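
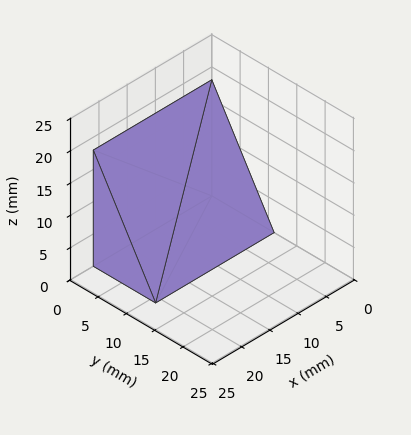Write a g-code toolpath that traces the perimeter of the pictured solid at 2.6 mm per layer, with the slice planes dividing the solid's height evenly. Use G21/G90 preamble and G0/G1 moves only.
Reading the render: the shape is a wedge (ramp): 21 × 11 mm base, rising to 18 mm along the y=0 edge and sloping linearly to z=0 at y=11 (dimensions read to the nearest mm from the axis ticks). For the g-code, the solid's height is divided into equal slices at the stated Δz and each level perimeter traced with G1 moves after a G0 lift.

; perimeter-only toolpath
G21 ; units = mm
G90 ; absolute positioning
G28 ; home
; layer 1
G0 Z2.6
G0 X0.0 Y0.0
G1 X21.0 Y0.0
G1 X21.0 Y9.4
G1 X0.0 Y9.4
G1 X0.0 Y0.0
; layer 2
G0 Z5.1
G0 X0.0 Y0.0
G1 X21.0 Y0.0
G1 X21.0 Y7.9
G1 X0.0 Y7.9
G1 X0.0 Y0.0
; layer 3
G0 Z7.7
G0 X0.0 Y0.0
G1 X21.0 Y0.0
G1 X21.0 Y6.3
G1 X0.0 Y6.3
G1 X0.0 Y0.0
; layer 4
G0 Z10.3
G0 X0.0 Y0.0
G1 X21.0 Y0.0
G1 X21.0 Y4.7
G1 X0.0 Y4.7
G1 X0.0 Y0.0
; layer 5
G0 Z12.9
G0 X0.0 Y0.0
G1 X21.0 Y0.0
G1 X21.0 Y3.1
G1 X0.0 Y3.1
G1 X0.0 Y0.0
; layer 6
G0 Z15.4
G0 X0.0 Y0.0
G1 X21.0 Y0.0
G1 X21.0 Y1.6
G1 X0.0 Y1.6
G1 X0.0 Y0.0
M2 ; end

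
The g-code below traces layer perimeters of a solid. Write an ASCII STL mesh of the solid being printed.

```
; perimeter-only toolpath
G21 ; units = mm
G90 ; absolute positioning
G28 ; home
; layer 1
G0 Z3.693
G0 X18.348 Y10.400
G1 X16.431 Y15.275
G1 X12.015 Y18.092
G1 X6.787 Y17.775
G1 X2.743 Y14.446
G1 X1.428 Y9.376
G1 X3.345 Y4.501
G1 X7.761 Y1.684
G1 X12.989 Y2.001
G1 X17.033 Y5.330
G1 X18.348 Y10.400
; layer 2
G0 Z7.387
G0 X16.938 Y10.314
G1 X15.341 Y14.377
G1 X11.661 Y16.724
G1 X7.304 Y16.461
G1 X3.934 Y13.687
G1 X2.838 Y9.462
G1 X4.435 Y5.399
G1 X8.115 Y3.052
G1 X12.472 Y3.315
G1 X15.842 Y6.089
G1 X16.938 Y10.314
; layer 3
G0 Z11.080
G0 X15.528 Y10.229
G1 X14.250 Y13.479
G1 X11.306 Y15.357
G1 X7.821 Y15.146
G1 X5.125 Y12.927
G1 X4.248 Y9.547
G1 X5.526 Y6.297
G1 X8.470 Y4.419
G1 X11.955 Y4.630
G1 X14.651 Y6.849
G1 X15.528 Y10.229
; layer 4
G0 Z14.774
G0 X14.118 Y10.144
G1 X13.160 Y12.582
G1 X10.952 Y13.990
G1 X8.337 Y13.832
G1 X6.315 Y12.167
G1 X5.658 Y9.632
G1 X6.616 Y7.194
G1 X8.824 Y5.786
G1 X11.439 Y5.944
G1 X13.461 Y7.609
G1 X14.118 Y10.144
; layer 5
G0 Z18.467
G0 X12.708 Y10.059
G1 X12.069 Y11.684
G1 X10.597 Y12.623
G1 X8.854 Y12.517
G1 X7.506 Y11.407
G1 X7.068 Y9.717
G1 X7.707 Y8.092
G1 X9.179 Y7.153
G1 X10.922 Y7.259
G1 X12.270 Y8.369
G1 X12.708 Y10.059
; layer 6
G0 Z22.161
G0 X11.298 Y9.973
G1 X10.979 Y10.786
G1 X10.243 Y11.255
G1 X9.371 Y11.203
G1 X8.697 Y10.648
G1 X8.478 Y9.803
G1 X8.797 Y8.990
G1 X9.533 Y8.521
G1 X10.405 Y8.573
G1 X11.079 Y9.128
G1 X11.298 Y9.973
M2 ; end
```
solid part
  facet normal 0.0000 0.0000 -1.0000
    outer loop
      vertex 12.370 19.459 0.000
      vertex 17.522 16.173 0.000
      vertex 19.758 10.485 0.000
    endloop
  endfacet
  facet normal 0.0000 0.0000 -1.0000
    outer loop
      vertex 6.270 19.090 0.000
      vertex 12.370 19.459 0.000
      vertex 19.758 10.485 0.000
    endloop
  endfacet
  facet normal 0.0000 0.0000 -1.0000
    outer loop
      vertex 1.552 15.206 0.000
      vertex 6.270 19.090 0.000
      vertex 19.758 10.485 0.000
    endloop
  endfacet
  facet normal 0.0000 0.0000 -1.0000
    outer loop
      vertex 0.018 9.291 0.000
      vertex 1.552 15.206 0.000
      vertex 19.758 10.485 0.000
    endloop
  endfacet
  facet normal 0.0000 0.0000 -1.0000
    outer loop
      vertex 2.254 3.603 0.000
      vertex 0.018 9.291 0.000
      vertex 19.758 10.485 0.000
    endloop
  endfacet
  facet normal 0.0000 0.0000 -1.0000
    outer loop
      vertex 7.406 0.317 0.000
      vertex 2.254 3.603 0.000
      vertex 19.758 10.485 0.000
    endloop
  endfacet
  facet normal 0.0000 0.0000 -1.0000
    outer loop
      vertex 13.506 0.686 0.000
      vertex 7.406 0.317 0.000
      vertex 19.758 10.485 0.000
    endloop
  endfacet
  facet normal 0.0000 0.0000 -1.0000
    outer loop
      vertex 18.224 4.570 0.000
      vertex 13.506 0.686 0.000
      vertex 19.758 10.485 0.000
    endloop
  endfacet
  facet normal 0.8746 0.3438 0.3418
    outer loop
      vertex 19.758 10.485 0.000
      vertex 17.522 16.173 0.000
      vertex 9.888 9.888 25.854
    endloop
  endfacet
  facet normal 0.5054 0.7923 0.3418
    outer loop
      vertex 17.522 16.173 0.000
      vertex 12.370 19.459 0.000
      vertex 9.888 9.888 25.854
    endloop
  endfacet
  facet normal -0.0567 0.9381 0.3418
    outer loop
      vertex 12.370 19.459 0.000
      vertex 6.270 19.090 0.000
      vertex 9.888 9.888 25.854
    endloop
  endfacet
  facet normal -0.5973 0.7255 0.3418
    outer loop
      vertex 6.270 19.090 0.000
      vertex 1.552 15.206 0.000
      vertex 9.888 9.888 25.854
    endloop
  endfacet
  facet normal -0.9097 0.2359 0.3418
    outer loop
      vertex 1.552 15.206 0.000
      vertex 0.018 9.291 0.000
      vertex 9.888 9.888 25.854
    endloop
  endfacet
  facet normal -0.8746 -0.3438 0.3418
    outer loop
      vertex 0.018 9.291 0.000
      vertex 2.254 3.603 0.000
      vertex 9.888 9.888 25.854
    endloop
  endfacet
  facet normal -0.5054 -0.7923 0.3418
    outer loop
      vertex 2.254 3.603 0.000
      vertex 7.406 0.317 0.000
      vertex 9.888 9.888 25.854
    endloop
  endfacet
  facet normal 0.0567 -0.9381 0.3418
    outer loop
      vertex 7.406 0.317 0.000
      vertex 13.506 0.686 0.000
      vertex 9.888 9.888 25.854
    endloop
  endfacet
  facet normal 0.5973 -0.7255 0.3418
    outer loop
      vertex 13.506 0.686 0.000
      vertex 18.224 4.570 0.000
      vertex 9.888 9.888 25.854
    endloop
  endfacet
  facet normal 0.9097 -0.2359 0.3418
    outer loop
      vertex 18.224 4.570 0.000
      vertex 19.758 10.485 0.000
      vertex 9.888 9.888 25.854
    endloop
  endfacet
endsolid part

The G0 Z moves step by Δz≈3.693 mm. The G1 loops shrink linearly with z, so the solid tapers from its base footprint up to z≈25.9. Closing with a flat bottom cap and the tapered top and triangulating gives 18 facets — a regular 10-sided pyramid, base circumscribed radius ≈ 9.89 mm, apex at z ≈ 25.9 mm.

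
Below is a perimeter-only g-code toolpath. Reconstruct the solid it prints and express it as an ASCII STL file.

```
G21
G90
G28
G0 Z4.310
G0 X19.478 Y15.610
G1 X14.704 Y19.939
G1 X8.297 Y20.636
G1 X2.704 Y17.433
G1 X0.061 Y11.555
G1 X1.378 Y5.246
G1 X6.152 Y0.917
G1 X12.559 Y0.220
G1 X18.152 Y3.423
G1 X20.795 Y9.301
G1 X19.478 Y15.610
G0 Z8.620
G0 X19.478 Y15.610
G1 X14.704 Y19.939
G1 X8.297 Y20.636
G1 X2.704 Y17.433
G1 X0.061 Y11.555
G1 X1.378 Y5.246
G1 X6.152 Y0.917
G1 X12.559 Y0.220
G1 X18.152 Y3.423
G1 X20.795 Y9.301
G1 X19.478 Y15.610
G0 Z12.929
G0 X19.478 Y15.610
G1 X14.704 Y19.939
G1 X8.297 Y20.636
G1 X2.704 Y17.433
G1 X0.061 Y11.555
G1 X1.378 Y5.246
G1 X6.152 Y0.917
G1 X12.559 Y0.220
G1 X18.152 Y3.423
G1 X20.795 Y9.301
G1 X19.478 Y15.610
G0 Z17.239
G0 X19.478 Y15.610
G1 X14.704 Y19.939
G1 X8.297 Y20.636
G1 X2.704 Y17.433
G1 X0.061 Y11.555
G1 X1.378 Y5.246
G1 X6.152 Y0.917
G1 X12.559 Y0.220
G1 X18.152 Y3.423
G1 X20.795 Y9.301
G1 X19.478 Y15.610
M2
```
solid part
  facet normal 0.0000 0.0000 -1.0000
    outer loop
      vertex 8.297 20.636 0.000
      vertex 14.704 19.939 0.000
      vertex 19.478 15.610 0.000
    endloop
  endfacet
  facet normal 0.0000 0.0000 -1.0000
    outer loop
      vertex 2.704 17.433 0.000
      vertex 8.297 20.636 0.000
      vertex 19.478 15.610 0.000
    endloop
  endfacet
  facet normal 0.0000 0.0000 -1.0000
    outer loop
      vertex 0.061 11.555 0.000
      vertex 2.704 17.433 0.000
      vertex 19.478 15.610 0.000
    endloop
  endfacet
  facet normal 0.0000 0.0000 -1.0000
    outer loop
      vertex 1.378 5.246 0.000
      vertex 0.061 11.555 0.000
      vertex 19.478 15.610 0.000
    endloop
  endfacet
  facet normal 0.0000 0.0000 -1.0000
    outer loop
      vertex 6.152 0.917 0.000
      vertex 1.378 5.246 0.000
      vertex 19.478 15.610 0.000
    endloop
  endfacet
  facet normal 0.0000 0.0000 -1.0000
    outer loop
      vertex 12.559 0.220 0.000
      vertex 6.152 0.917 0.000
      vertex 19.478 15.610 0.000
    endloop
  endfacet
  facet normal 0.0000 0.0000 -1.0000
    outer loop
      vertex 18.152 3.423 0.000
      vertex 12.559 0.220 0.000
      vertex 19.478 15.610 0.000
    endloop
  endfacet
  facet normal 0.0000 0.0000 -1.0000
    outer loop
      vertex 20.795 9.301 0.000
      vertex 18.152 3.423 0.000
      vertex 19.478 15.610 0.000
    endloop
  endfacet
  facet normal 0.0000 0.0000 1.0000
    outer loop
      vertex 19.478 15.610 17.239
      vertex 14.704 19.939 17.239
      vertex 8.297 20.636 17.239
    endloop
  endfacet
  facet normal 0.0000 0.0000 1.0000
    outer loop
      vertex 19.478 15.610 17.239
      vertex 8.297 20.636 17.239
      vertex 2.704 17.433 17.239
    endloop
  endfacet
  facet normal 0.0000 0.0000 1.0000
    outer loop
      vertex 19.478 15.610 17.239
      vertex 2.704 17.433 17.239
      vertex 0.061 11.555 17.239
    endloop
  endfacet
  facet normal 0.0000 0.0000 1.0000
    outer loop
      vertex 19.478 15.610 17.239
      vertex 0.061 11.555 17.239
      vertex 1.378 5.246 17.239
    endloop
  endfacet
  facet normal 0.0000 0.0000 1.0000
    outer loop
      vertex 19.478 15.610 17.239
      vertex 1.378 5.246 17.239
      vertex 6.152 0.917 17.239
    endloop
  endfacet
  facet normal 0.0000 0.0000 1.0000
    outer loop
      vertex 19.478 15.610 17.239
      vertex 6.152 0.917 17.239
      vertex 12.559 0.220 17.239
    endloop
  endfacet
  facet normal 0.0000 0.0000 1.0000
    outer loop
      vertex 19.478 15.610 17.239
      vertex 12.559 0.220 17.239
      vertex 18.152 3.423 17.239
    endloop
  endfacet
  facet normal 0.0000 0.0000 1.0000
    outer loop
      vertex 19.478 15.610 17.239
      vertex 18.152 3.423 17.239
      vertex 20.795 9.301 17.239
    endloop
  endfacet
  facet normal 0.6717 0.7408 0.0000
    outer loop
      vertex 19.478 15.610 0.000
      vertex 14.704 19.939 0.000
      vertex 14.704 19.939 17.239
    endloop
  endfacet
  facet normal 0.6717 0.7408 0.0000
    outer loop
      vertex 19.478 15.610 0.000
      vertex 14.704 19.939 17.239
      vertex 19.478 15.610 17.239
    endloop
  endfacet
  facet normal 0.1081 0.9941 0.0000
    outer loop
      vertex 14.704 19.939 0.000
      vertex 8.297 20.636 0.000
      vertex 8.297 20.636 17.239
    endloop
  endfacet
  facet normal 0.1081 0.9941 0.0000
    outer loop
      vertex 14.704 19.939 0.000
      vertex 8.297 20.636 17.239
      vertex 14.704 19.939 17.239
    endloop
  endfacet
  facet normal -0.4970 0.8678 0.0000
    outer loop
      vertex 8.297 20.636 0.000
      vertex 2.704 17.433 0.000
      vertex 2.704 17.433 17.239
    endloop
  endfacet
  facet normal -0.4970 0.8678 0.0000
    outer loop
      vertex 8.297 20.636 0.000
      vertex 2.704 17.433 17.239
      vertex 8.297 20.636 17.239
    endloop
  endfacet
  facet normal -0.9120 0.4101 0.0000
    outer loop
      vertex 2.704 17.433 0.000
      vertex 0.061 11.555 0.000
      vertex 0.061 11.555 17.239
    endloop
  endfacet
  facet normal -0.9120 0.4101 0.0000
    outer loop
      vertex 2.704 17.433 0.000
      vertex 0.061 11.555 17.239
      vertex 2.704 17.433 17.239
    endloop
  endfacet
  facet normal -0.9789 -0.2043 0.0000
    outer loop
      vertex 0.061 11.555 0.000
      vertex 1.378 5.246 0.000
      vertex 1.378 5.246 17.239
    endloop
  endfacet
  facet normal -0.9789 -0.2043 0.0000
    outer loop
      vertex 0.061 11.555 0.000
      vertex 1.378 5.246 17.239
      vertex 0.061 11.555 17.239
    endloop
  endfacet
  facet normal -0.6717 -0.7408 0.0000
    outer loop
      vertex 1.378 5.246 0.000
      vertex 6.152 0.917 0.000
      vertex 6.152 0.917 17.239
    endloop
  endfacet
  facet normal -0.6717 -0.7408 0.0000
    outer loop
      vertex 1.378 5.246 0.000
      vertex 6.152 0.917 17.239
      vertex 1.378 5.246 17.239
    endloop
  endfacet
  facet normal -0.1081 -0.9941 0.0000
    outer loop
      vertex 6.152 0.917 0.000
      vertex 12.559 0.220 0.000
      vertex 12.559 0.220 17.239
    endloop
  endfacet
  facet normal -0.1081 -0.9941 0.0000
    outer loop
      vertex 6.152 0.917 0.000
      vertex 12.559 0.220 17.239
      vertex 6.152 0.917 17.239
    endloop
  endfacet
  facet normal 0.4970 -0.8678 0.0000
    outer loop
      vertex 12.559 0.220 0.000
      vertex 18.152 3.423 0.000
      vertex 18.152 3.423 17.239
    endloop
  endfacet
  facet normal 0.4970 -0.8678 0.0000
    outer loop
      vertex 12.559 0.220 0.000
      vertex 18.152 3.423 17.239
      vertex 12.559 0.220 17.239
    endloop
  endfacet
  facet normal 0.9120 -0.4101 0.0000
    outer loop
      vertex 18.152 3.423 0.000
      vertex 20.795 9.301 0.000
      vertex 20.795 9.301 17.239
    endloop
  endfacet
  facet normal 0.9120 -0.4101 0.0000
    outer loop
      vertex 18.152 3.423 0.000
      vertex 20.795 9.301 17.239
      vertex 18.152 3.423 17.239
    endloop
  endfacet
  facet normal 0.9789 0.2043 0.0000
    outer loop
      vertex 20.795 9.301 0.000
      vertex 19.478 15.610 0.000
      vertex 19.478 15.610 17.239
    endloop
  endfacet
  facet normal 0.9789 0.2043 0.0000
    outer loop
      vertex 20.795 9.301 0.000
      vertex 19.478 15.610 17.239
      vertex 20.795 9.301 17.239
    endloop
  endfacet
endsolid part

The G0 Z moves step by Δz≈4.310 mm. Every layer's G1 loop is the same polygon, so the solid is a straight extrusion of it from z=0 to z≈17.2. Closing with flat bottom and top caps and triangulating gives 36 facets — a regular 10-sided prism (a cylinder approximated with 10 flat sides), circumscribed radius ≈ 10.4 mm, height ≈ 17.2 mm.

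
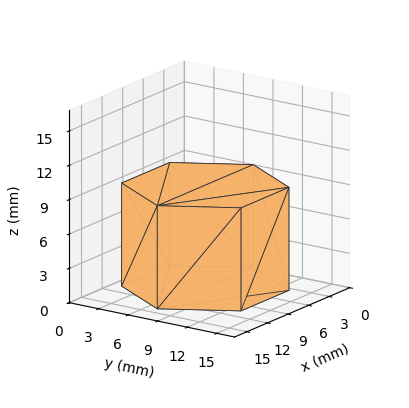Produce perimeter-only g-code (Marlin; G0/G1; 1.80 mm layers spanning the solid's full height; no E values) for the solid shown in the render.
Reading the render: the shape is a regular 6-sided prism (a cylinder approximated with 6 flat sides), circumscribed radius ≈ 7 mm, height ≈ 9 mm (dimensions read to the nearest mm from the axis ticks). For the g-code, the solid's height is divided into equal slices at the stated Δz and each level perimeter traced with G1 moves after a G0 lift.

; perimeter-only toolpath
G21 ; units = mm
G90 ; absolute positioning
G28 ; home
; layer 1
G0 Z1.80
G0 X14.00 Y7.00
G1 X10.50 Y13.06
G1 X3.50 Y13.06
G1 X0.00 Y7.00
G1 X3.50 Y0.94
G1 X10.50 Y0.94
G1 X14.00 Y7.00
; layer 2
G0 Z3.60
G0 X14.00 Y7.00
G1 X10.50 Y13.06
G1 X3.50 Y13.06
G1 X0.00 Y7.00
G1 X3.50 Y0.94
G1 X10.50 Y0.94
G1 X14.00 Y7.00
; layer 3
G0 Z5.40
G0 X14.00 Y7.00
G1 X10.50 Y13.06
G1 X3.50 Y13.06
G1 X0.00 Y7.00
G1 X3.50 Y0.94
G1 X10.50 Y0.94
G1 X14.00 Y7.00
; layer 4
G0 Z7.20
G0 X14.00 Y7.00
G1 X10.50 Y13.06
G1 X3.50 Y13.06
G1 X0.00 Y7.00
G1 X3.50 Y0.94
G1 X10.50 Y0.94
G1 X14.00 Y7.00
; layer 5
G0 Z9.00
G0 X14.00 Y7.00
G1 X10.50 Y13.06
G1 X3.50 Y13.06
G1 X0.00 Y7.00
G1 X3.50 Y0.94
G1 X10.50 Y0.94
G1 X14.00 Y7.00
M2 ; end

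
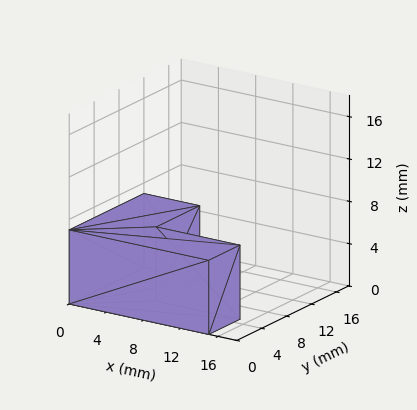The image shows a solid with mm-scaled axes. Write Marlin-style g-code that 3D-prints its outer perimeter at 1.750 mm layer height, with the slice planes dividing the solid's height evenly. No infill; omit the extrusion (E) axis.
Reading the render: the shape is an L-shaped prism: outer 15 × 12 mm, arm thicknesses ≈ 5 mm (horizontal) and 6 mm (vertical), extruded 7 mm in z (dimensions read to the nearest mm from the axis ticks). For the g-code, the solid's height is divided into equal slices at the stated Δz and each level perimeter traced with G1 moves after a G0 lift.

; perimeter-only toolpath
G21 ; units = mm
G90 ; absolute positioning
G28 ; home
; layer 1
G0 Z1.750
G0 X0.000 Y0.000
G1 X15.000 Y0.000
G1 X15.000 Y5.000
G1 X6.000 Y5.000
G1 X6.000 Y12.000
G1 X0.000 Y12.000
G1 X0.000 Y0.000
; layer 2
G0 Z3.500
G0 X0.000 Y0.000
G1 X15.000 Y0.000
G1 X15.000 Y5.000
G1 X6.000 Y5.000
G1 X6.000 Y12.000
G1 X0.000 Y12.000
G1 X0.000 Y0.000
; layer 3
G0 Z5.250
G0 X0.000 Y0.000
G1 X15.000 Y0.000
G1 X15.000 Y5.000
G1 X6.000 Y5.000
G1 X6.000 Y12.000
G1 X0.000 Y12.000
G1 X0.000 Y0.000
; layer 4
G0 Z7.000
G0 X0.000 Y0.000
G1 X15.000 Y0.000
G1 X15.000 Y5.000
G1 X6.000 Y5.000
G1 X6.000 Y12.000
G1 X0.000 Y12.000
G1 X0.000 Y0.000
M2 ; end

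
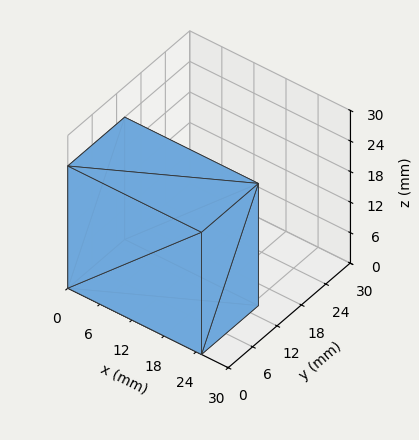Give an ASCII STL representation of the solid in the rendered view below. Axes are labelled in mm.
Reading the render: the shape is a rectangular box, roughly 25 × 14 mm footprint and 24 mm tall (dimensions read to the nearest mm from the axis ticks). For the STL, each face is triangulated and given an outward normal.

solid part
  facet normal 0.0000 0.0000 -1.0000
    outer loop
      vertex 25.000 14.000 0.000
      vertex 25.000 0.000 0.000
      vertex 0.000 0.000 0.000
    endloop
  endfacet
  facet normal 0.0000 0.0000 -1.0000
    outer loop
      vertex 0.000 14.000 0.000
      vertex 25.000 14.000 0.000
      vertex 0.000 0.000 0.000
    endloop
  endfacet
  facet normal 0.0000 0.0000 1.0000
    outer loop
      vertex 0.000 0.000 24.000
      vertex 25.000 0.000 24.000
      vertex 25.000 14.000 24.000
    endloop
  endfacet
  facet normal 0.0000 0.0000 1.0000
    outer loop
      vertex 0.000 0.000 24.000
      vertex 25.000 14.000 24.000
      vertex 0.000 14.000 24.000
    endloop
  endfacet
  facet normal 0.0000 -1.0000 0.0000
    outer loop
      vertex 0.000 0.000 0.000
      vertex 25.000 0.000 0.000
      vertex 25.000 0.000 24.000
    endloop
  endfacet
  facet normal 0.0000 -1.0000 0.0000
    outer loop
      vertex 0.000 0.000 0.000
      vertex 25.000 0.000 24.000
      vertex 0.000 0.000 24.000
    endloop
  endfacet
  facet normal 0.0000 1.0000 0.0000
    outer loop
      vertex 25.000 14.000 24.000
      vertex 25.000 14.000 0.000
      vertex 0.000 14.000 0.000
    endloop
  endfacet
  facet normal 0.0000 1.0000 0.0000
    outer loop
      vertex 0.000 14.000 24.000
      vertex 25.000 14.000 24.000
      vertex 0.000 14.000 0.000
    endloop
  endfacet
  facet normal -1.0000 0.0000 0.0000
    outer loop
      vertex 0.000 14.000 24.000
      vertex 0.000 14.000 0.000
      vertex 0.000 0.000 0.000
    endloop
  endfacet
  facet normal -1.0000 0.0000 0.0000
    outer loop
      vertex 0.000 0.000 24.000
      vertex 0.000 14.000 24.000
      vertex 0.000 0.000 0.000
    endloop
  endfacet
  facet normal 1.0000 0.0000 0.0000
    outer loop
      vertex 25.000 0.000 0.000
      vertex 25.000 14.000 0.000
      vertex 25.000 14.000 24.000
    endloop
  endfacet
  facet normal 1.0000 0.0000 0.0000
    outer loop
      vertex 25.000 0.000 0.000
      vertex 25.000 14.000 24.000
      vertex 25.000 0.000 24.000
    endloop
  endfacet
endsolid part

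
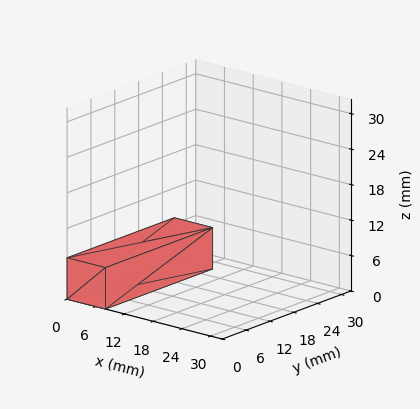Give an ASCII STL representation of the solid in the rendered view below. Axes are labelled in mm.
Reading the render: the shape is a rectangular box, roughly 8 × 27 mm footprint and 7 mm tall (dimensions read to the nearest mm from the axis ticks). For the STL, each face is triangulated and given an outward normal.

solid part
  facet normal 0.0000 0.0000 -1.0000
    outer loop
      vertex 8.0 27.0 0.0
      vertex 8.0 0.0 0.0
      vertex 0.0 0.0 0.0
    endloop
  endfacet
  facet normal 0.0000 0.0000 -1.0000
    outer loop
      vertex 0.0 27.0 0.0
      vertex 8.0 27.0 0.0
      vertex 0.0 0.0 0.0
    endloop
  endfacet
  facet normal 0.0000 0.0000 1.0000
    outer loop
      vertex 0.0 0.0 7.0
      vertex 8.0 0.0 7.0
      vertex 8.0 27.0 7.0
    endloop
  endfacet
  facet normal 0.0000 0.0000 1.0000
    outer loop
      vertex 0.0 0.0 7.0
      vertex 8.0 27.0 7.0
      vertex 0.0 27.0 7.0
    endloop
  endfacet
  facet normal 0.0000 -1.0000 0.0000
    outer loop
      vertex 0.0 0.0 0.0
      vertex 8.0 0.0 0.0
      vertex 8.0 0.0 7.0
    endloop
  endfacet
  facet normal 0.0000 -1.0000 0.0000
    outer loop
      vertex 0.0 0.0 0.0
      vertex 8.0 0.0 7.0
      vertex 0.0 0.0 7.0
    endloop
  endfacet
  facet normal 0.0000 1.0000 0.0000
    outer loop
      vertex 8.0 27.0 7.0
      vertex 8.0 27.0 0.0
      vertex 0.0 27.0 0.0
    endloop
  endfacet
  facet normal 0.0000 1.0000 0.0000
    outer loop
      vertex 0.0 27.0 7.0
      vertex 8.0 27.0 7.0
      vertex 0.0 27.0 0.0
    endloop
  endfacet
  facet normal -1.0000 0.0000 0.0000
    outer loop
      vertex 0.0 27.0 7.0
      vertex 0.0 27.0 0.0
      vertex 0.0 0.0 0.0
    endloop
  endfacet
  facet normal -1.0000 0.0000 0.0000
    outer loop
      vertex 0.0 0.0 7.0
      vertex 0.0 27.0 7.0
      vertex 0.0 0.0 0.0
    endloop
  endfacet
  facet normal 1.0000 0.0000 0.0000
    outer loop
      vertex 8.0 0.0 0.0
      vertex 8.0 27.0 0.0
      vertex 8.0 27.0 7.0
    endloop
  endfacet
  facet normal 1.0000 0.0000 0.0000
    outer loop
      vertex 8.0 0.0 0.0
      vertex 8.0 27.0 7.0
      vertex 8.0 0.0 7.0
    endloop
  endfacet
endsolid part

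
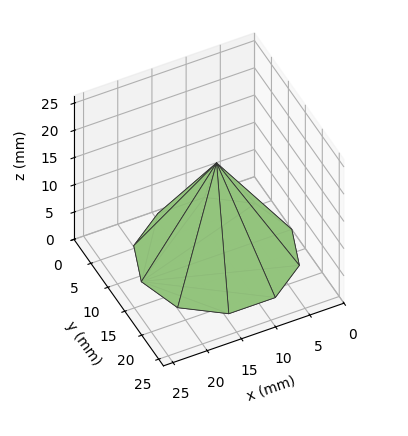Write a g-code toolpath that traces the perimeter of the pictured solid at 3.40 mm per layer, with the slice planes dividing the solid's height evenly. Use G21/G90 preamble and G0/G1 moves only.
Reading the render: the shape is a regular 10-sided pyramid, base circumscribed radius ≈ 11 mm, apex at z ≈ 17 mm (dimensions read to the nearest mm from the axis ticks). For the g-code, the solid's height is divided into equal slices at the stated Δz and each level perimeter traced with G1 moves after a G0 lift.

; perimeter-only toolpath
G21 ; units = mm
G90 ; absolute positioning
G28 ; home
; layer 1
G0 Z3.40
G0 X19.80 Y11.00
G1 X18.12 Y16.18
G1 X13.72 Y19.37
G1 X8.28 Y19.37
G1 X3.88 Y16.18
G1 X2.20 Y11.00
G1 X3.88 Y5.82
G1 X8.28 Y2.63
G1 X13.72 Y2.63
G1 X18.12 Y5.82
G1 X19.80 Y11.00
; layer 2
G0 Z6.80
G0 X17.60 Y11.00
G1 X16.34 Y14.88
G1 X13.04 Y17.28
G1 X8.96 Y17.28
G1 X5.66 Y14.88
G1 X4.40 Y11.00
G1 X5.66 Y7.12
G1 X8.96 Y4.72
G1 X13.04 Y4.72
G1 X16.34 Y7.12
G1 X17.60 Y11.00
; layer 3
G0 Z10.20
G0 X15.40 Y11.00
G1 X14.56 Y13.59
G1 X12.36 Y15.18
G1 X9.64 Y15.18
G1 X7.44 Y13.59
G1 X6.60 Y11.00
G1 X7.44 Y8.41
G1 X9.64 Y6.82
G1 X12.36 Y6.82
G1 X14.56 Y8.41
G1 X15.40 Y11.00
; layer 4
G0 Z13.60
G0 X13.20 Y11.00
G1 X12.78 Y12.29
G1 X11.68 Y13.09
G1 X10.32 Y13.09
G1 X9.22 Y12.29
G1 X8.80 Y11.00
G1 X9.22 Y9.71
G1 X10.32 Y8.91
G1 X11.68 Y8.91
G1 X12.78 Y9.71
G1 X13.20 Y11.00
M2 ; end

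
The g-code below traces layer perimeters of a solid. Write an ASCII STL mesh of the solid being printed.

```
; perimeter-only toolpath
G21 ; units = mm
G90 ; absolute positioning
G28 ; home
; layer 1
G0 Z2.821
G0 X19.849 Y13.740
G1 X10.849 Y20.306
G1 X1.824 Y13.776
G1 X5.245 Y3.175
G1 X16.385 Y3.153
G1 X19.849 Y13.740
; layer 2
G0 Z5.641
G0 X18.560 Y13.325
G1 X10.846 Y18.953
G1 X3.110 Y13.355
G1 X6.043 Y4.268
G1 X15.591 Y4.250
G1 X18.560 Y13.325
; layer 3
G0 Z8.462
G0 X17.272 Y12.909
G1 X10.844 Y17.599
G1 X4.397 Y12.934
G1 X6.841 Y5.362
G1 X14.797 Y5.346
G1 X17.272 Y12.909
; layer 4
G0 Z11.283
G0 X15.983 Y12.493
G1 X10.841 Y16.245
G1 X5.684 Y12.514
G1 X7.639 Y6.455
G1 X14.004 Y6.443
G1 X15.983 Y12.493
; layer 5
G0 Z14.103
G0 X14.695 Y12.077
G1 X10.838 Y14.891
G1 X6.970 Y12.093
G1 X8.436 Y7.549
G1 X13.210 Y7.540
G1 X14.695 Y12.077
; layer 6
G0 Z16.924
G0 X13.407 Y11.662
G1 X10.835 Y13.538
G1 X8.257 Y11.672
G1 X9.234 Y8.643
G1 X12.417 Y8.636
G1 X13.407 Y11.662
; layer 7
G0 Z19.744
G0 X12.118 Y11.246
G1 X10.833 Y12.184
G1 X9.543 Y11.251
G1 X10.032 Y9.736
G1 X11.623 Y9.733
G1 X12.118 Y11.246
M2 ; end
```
solid part
  facet normal 0.0000 0.0000 -1.0000
    outer loop
      vertex 0.537 14.197 0.000
      vertex 10.852 21.660 0.000
      vertex 21.137 14.156 0.000
    endloop
  endfacet
  facet normal 0.0000 0.0000 -1.0000
    outer loop
      vertex 4.447 2.081 0.000
      vertex 0.537 14.197 0.000
      vertex 21.137 14.156 0.000
    endloop
  endfacet
  facet normal 0.0000 0.0000 -1.0000
    outer loop
      vertex 17.178 2.056 0.000
      vertex 4.447 2.081 0.000
      vertex 21.137 14.156 0.000
    endloop
  endfacet
  facet normal 0.5494 0.7531 0.3620
    outer loop
      vertex 21.137 14.156 0.000
      vertex 10.852 21.660 0.000
      vertex 10.830 10.830 22.565
    endloop
  endfacet
  facet normal -0.5464 0.7553 0.3619
    outer loop
      vertex 10.852 21.660 0.000
      vertex 0.537 14.197 0.000
      vertex 10.830 10.830 22.565
    endloop
  endfacet
  facet normal -0.8871 -0.2863 0.3620
    outer loop
      vertex 0.537 14.197 0.000
      vertex 4.447 2.081 0.000
      vertex 10.830 10.830 22.565
    endloop
  endfacet
  facet normal -0.0018 -0.9322 0.3620
    outer loop
      vertex 4.447 2.081 0.000
      vertex 17.178 2.056 0.000
      vertex 10.830 10.830 22.565
    endloop
  endfacet
  facet normal 0.8860 -0.2899 0.3620
    outer loop
      vertex 17.178 2.056 0.000
      vertex 21.137 14.156 0.000
      vertex 10.830 10.830 22.565
    endloop
  endfacet
endsolid part

The G0 Z moves step by Δz≈2.821 mm. The G1 loops shrink linearly with z, so the solid tapers from its base footprint up to z≈22.6. Closing with a flat bottom cap and the tapered top and triangulating gives 8 facets — a regular 5-sided pyramid, base circumscribed radius ≈ 10.8 mm, apex at z ≈ 22.6 mm.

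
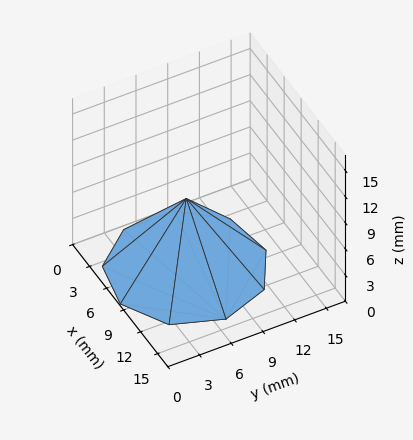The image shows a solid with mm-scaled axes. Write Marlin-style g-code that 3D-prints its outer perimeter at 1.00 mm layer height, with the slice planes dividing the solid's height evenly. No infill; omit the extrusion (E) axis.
Reading the render: the shape is a regular 9-sided pyramid, base circumscribed radius ≈ 7 mm, apex at z ≈ 8 mm (dimensions read to the nearest mm from the axis ticks). For the g-code, the solid's height is divided into equal slices at the stated Δz and each level perimeter traced with G1 moves after a G0 lift.

; perimeter-only toolpath
G21 ; units = mm
G90 ; absolute positioning
G28 ; home
; layer 1
G0 Z1.00
G0 X13.12 Y7.00
G1 X11.69 Y10.94
G1 X8.07 Y13.03
G1 X3.94 Y12.30
G1 X1.24 Y9.09
G1 X1.24 Y4.91
G1 X3.94 Y1.70
G1 X8.07 Y0.97
G1 X11.69 Y3.06
G1 X13.12 Y7.00
; layer 2
G0 Z2.00
G0 X12.25 Y7.00
G1 X11.02 Y10.38
G1 X7.92 Y12.17
G1 X4.38 Y11.54
G1 X2.06 Y8.79
G1 X2.06 Y5.21
G1 X4.38 Y2.46
G1 X7.92 Y1.83
G1 X11.02 Y3.62
G1 X12.25 Y7.00
; layer 3
G0 Z3.00
G0 X11.38 Y7.00
G1 X10.35 Y9.81
G1 X7.76 Y11.31
G1 X4.81 Y10.79
G1 X2.89 Y8.49
G1 X2.89 Y5.51
G1 X4.81 Y3.21
G1 X7.76 Y2.69
G1 X10.35 Y4.19
G1 X11.38 Y7.00
; layer 4
G0 Z4.00
G0 X10.50 Y7.00
G1 X9.68 Y9.25
G1 X7.61 Y10.45
G1 X5.25 Y10.03
G1 X3.71 Y8.20
G1 X3.71 Y5.80
G1 X5.25 Y3.97
G1 X7.61 Y3.56
G1 X9.68 Y4.75
G1 X10.50 Y7.00
; layer 5
G0 Z5.00
G0 X9.62 Y7.00
G1 X9.01 Y8.69
G1 X7.46 Y9.58
G1 X5.69 Y9.27
G1 X4.53 Y7.90
G1 X4.53 Y6.10
G1 X5.69 Y4.73
G1 X7.46 Y4.42
G1 X9.01 Y5.31
G1 X9.62 Y7.00
; layer 6
G0 Z6.00
G0 X8.75 Y7.00
G1 X8.34 Y8.12
G1 X7.30 Y8.72
G1 X6.12 Y8.52
G1 X5.36 Y7.60
G1 X5.36 Y6.40
G1 X6.12 Y5.49
G1 X7.30 Y5.28
G1 X8.34 Y5.88
G1 X8.75 Y7.00
; layer 7
G0 Z7.00
G0 X7.88 Y7.00
G1 X7.67 Y7.56
G1 X7.15 Y7.86
G1 X6.56 Y7.76
G1 X6.18 Y7.30
G1 X6.18 Y6.70
G1 X6.56 Y6.24
G1 X7.15 Y6.14
G1 X7.67 Y6.44
G1 X7.88 Y7.00
M2 ; end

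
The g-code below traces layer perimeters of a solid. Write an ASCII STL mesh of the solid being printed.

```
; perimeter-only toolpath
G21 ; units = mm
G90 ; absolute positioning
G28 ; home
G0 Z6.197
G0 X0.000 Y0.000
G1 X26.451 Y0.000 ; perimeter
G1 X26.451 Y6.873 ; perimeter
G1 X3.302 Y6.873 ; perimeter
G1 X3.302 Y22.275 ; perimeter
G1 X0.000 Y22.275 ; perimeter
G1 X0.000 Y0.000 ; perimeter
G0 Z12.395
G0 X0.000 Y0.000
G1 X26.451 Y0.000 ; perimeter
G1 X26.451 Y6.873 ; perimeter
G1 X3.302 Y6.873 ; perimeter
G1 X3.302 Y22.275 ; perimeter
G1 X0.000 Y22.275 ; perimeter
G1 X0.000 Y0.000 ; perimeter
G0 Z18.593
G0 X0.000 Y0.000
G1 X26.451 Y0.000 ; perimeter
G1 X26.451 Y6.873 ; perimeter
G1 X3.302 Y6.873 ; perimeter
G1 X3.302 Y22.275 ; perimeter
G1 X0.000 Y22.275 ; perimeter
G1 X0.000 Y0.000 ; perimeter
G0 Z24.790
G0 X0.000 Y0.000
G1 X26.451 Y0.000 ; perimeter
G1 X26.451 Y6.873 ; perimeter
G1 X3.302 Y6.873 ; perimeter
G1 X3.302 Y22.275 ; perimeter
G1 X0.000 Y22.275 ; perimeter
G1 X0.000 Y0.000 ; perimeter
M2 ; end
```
solid part
  facet normal 0.0000 0.0000 -1.0000
    outer loop
      vertex 26.451 6.873 0.000
      vertex 26.451 0.000 0.000
      vertex 0.000 0.000 0.000
    endloop
  endfacet
  facet normal 0.0000 0.0000 -1.0000
    outer loop
      vertex 3.302 6.873 0.000
      vertex 26.451 6.873 0.000
      vertex 0.000 0.000 0.000
    endloop
  endfacet
  facet normal 0.0000 0.0000 -1.0000
    outer loop
      vertex 3.302 22.275 0.000
      vertex 3.302 6.873 0.000
      vertex 0.000 0.000 0.000
    endloop
  endfacet
  facet normal 0.0000 0.0000 -1.0000
    outer loop
      vertex 0.000 22.275 0.000
      vertex 3.302 22.275 0.000
      vertex 0.000 0.000 0.000
    endloop
  endfacet
  facet normal 0.0000 0.0000 1.0000
    outer loop
      vertex 0.000 0.000 24.790
      vertex 26.451 0.000 24.790
      vertex 26.451 6.873 24.790
    endloop
  endfacet
  facet normal 0.0000 0.0000 1.0000
    outer loop
      vertex 0.000 0.000 24.790
      vertex 26.451 6.873 24.790
      vertex 3.302 6.873 24.790
    endloop
  endfacet
  facet normal 0.0000 0.0000 1.0000
    outer loop
      vertex 0.000 0.000 24.790
      vertex 3.302 6.873 24.790
      vertex 3.302 22.275 24.790
    endloop
  endfacet
  facet normal 0.0000 0.0000 1.0000
    outer loop
      vertex 0.000 0.000 24.790
      vertex 3.302 22.275 24.790
      vertex 0.000 22.275 24.790
    endloop
  endfacet
  facet normal 0.0000 -1.0000 0.0000
    outer loop
      vertex 0.000 0.000 0.000
      vertex 26.451 0.000 0.000
      vertex 26.451 0.000 24.790
    endloop
  endfacet
  facet normal 0.0000 -1.0000 0.0000
    outer loop
      vertex 0.000 0.000 0.000
      vertex 26.451 0.000 24.790
      vertex 0.000 0.000 24.790
    endloop
  endfacet
  facet normal 1.0000 0.0000 0.0000
    outer loop
      vertex 26.451 0.000 0.000
      vertex 26.451 6.873 0.000
      vertex 26.451 6.873 24.790
    endloop
  endfacet
  facet normal 1.0000 0.0000 0.0000
    outer loop
      vertex 26.451 0.000 0.000
      vertex 26.451 6.873 24.790
      vertex 26.451 0.000 24.790
    endloop
  endfacet
  facet normal 0.0000 1.0000 0.0000
    outer loop
      vertex 26.451 6.873 0.000
      vertex 3.302 6.873 0.000
      vertex 3.302 6.873 24.790
    endloop
  endfacet
  facet normal 0.0000 1.0000 0.0000
    outer loop
      vertex 26.451 6.873 0.000
      vertex 3.302 6.873 24.790
      vertex 26.451 6.873 24.790
    endloop
  endfacet
  facet normal 1.0000 0.0000 0.0000
    outer loop
      vertex 3.302 6.873 0.000
      vertex 3.302 22.275 0.000
      vertex 3.302 22.275 24.790
    endloop
  endfacet
  facet normal 1.0000 0.0000 0.0000
    outer loop
      vertex 3.302 6.873 0.000
      vertex 3.302 22.275 24.790
      vertex 3.302 6.873 24.790
    endloop
  endfacet
  facet normal 0.0000 1.0000 0.0000
    outer loop
      vertex 3.302 22.275 0.000
      vertex 0.000 22.275 0.000
      vertex 0.000 22.275 24.790
    endloop
  endfacet
  facet normal 0.0000 1.0000 0.0000
    outer loop
      vertex 3.302 22.275 0.000
      vertex 0.000 22.275 24.790
      vertex 3.302 22.275 24.790
    endloop
  endfacet
  facet normal -1.0000 0.0000 0.0000
    outer loop
      vertex 0.000 22.275 0.000
      vertex 0.000 0.000 0.000
      vertex 0.000 0.000 24.790
    endloop
  endfacet
  facet normal -1.0000 0.0000 0.0000
    outer loop
      vertex 0.000 22.275 0.000
      vertex 0.000 0.000 24.790
      vertex 0.000 22.275 24.790
    endloop
  endfacet
endsolid part

The G0 Z moves step by Δz≈6.197 mm. Every layer's G1 loop is the same polygon, so the solid is a straight extrusion of it from z=0 to z≈24.8. Closing with flat bottom and top caps and triangulating gives 20 facets — an L-shaped prism: outer 26.5 × 22.3 mm, arm thicknesses ≈ 6.87 mm (horizontal) and 3.3 mm (vertical), extruded 24.8 mm in z.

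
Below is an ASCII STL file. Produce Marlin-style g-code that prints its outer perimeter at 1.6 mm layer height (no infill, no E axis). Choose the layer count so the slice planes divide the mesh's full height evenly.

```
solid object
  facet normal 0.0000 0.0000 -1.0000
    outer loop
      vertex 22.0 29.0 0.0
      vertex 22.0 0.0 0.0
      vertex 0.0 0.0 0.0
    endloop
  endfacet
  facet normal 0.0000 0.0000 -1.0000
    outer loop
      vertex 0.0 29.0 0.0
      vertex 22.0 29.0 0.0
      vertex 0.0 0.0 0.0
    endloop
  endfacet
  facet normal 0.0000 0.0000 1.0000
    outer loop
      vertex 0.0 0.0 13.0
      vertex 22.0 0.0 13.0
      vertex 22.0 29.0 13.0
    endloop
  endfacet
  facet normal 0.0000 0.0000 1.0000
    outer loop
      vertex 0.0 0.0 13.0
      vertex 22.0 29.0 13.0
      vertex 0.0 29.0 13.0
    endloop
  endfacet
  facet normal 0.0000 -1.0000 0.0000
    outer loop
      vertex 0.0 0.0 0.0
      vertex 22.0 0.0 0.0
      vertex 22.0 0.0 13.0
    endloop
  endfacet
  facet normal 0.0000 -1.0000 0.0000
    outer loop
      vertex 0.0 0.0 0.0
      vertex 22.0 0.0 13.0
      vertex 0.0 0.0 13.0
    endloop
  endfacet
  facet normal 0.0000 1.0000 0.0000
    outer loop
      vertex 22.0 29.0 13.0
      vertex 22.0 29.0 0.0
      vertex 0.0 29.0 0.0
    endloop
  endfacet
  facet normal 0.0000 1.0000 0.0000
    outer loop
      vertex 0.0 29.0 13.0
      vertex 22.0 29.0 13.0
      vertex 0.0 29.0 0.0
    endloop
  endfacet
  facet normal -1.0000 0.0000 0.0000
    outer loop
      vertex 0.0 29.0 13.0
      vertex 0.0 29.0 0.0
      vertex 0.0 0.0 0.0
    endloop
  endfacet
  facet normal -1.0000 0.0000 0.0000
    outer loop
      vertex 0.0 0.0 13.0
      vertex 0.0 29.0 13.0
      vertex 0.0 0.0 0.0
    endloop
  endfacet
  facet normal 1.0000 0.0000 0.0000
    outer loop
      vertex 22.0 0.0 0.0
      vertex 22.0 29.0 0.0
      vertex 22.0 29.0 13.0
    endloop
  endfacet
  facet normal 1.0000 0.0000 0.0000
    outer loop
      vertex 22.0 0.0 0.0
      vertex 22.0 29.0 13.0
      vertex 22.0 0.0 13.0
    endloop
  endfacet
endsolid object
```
; perimeter-only toolpath
G21 ; units = mm
G90 ; absolute positioning
G28 ; home
; layer 1
G0 Z1.6
G0 X0.0 Y0.0
G1 X22.0 Y0.0
G1 X22.0 Y29.0
G1 X0.0 Y29.0
G1 X0.0 Y0.0
; layer 2
G0 Z3.2
G0 X0.0 Y0.0
G1 X22.0 Y0.0
G1 X22.0 Y29.0
G1 X0.0 Y29.0
G1 X0.0 Y0.0
; layer 3
G0 Z4.9
G0 X0.0 Y0.0
G1 X22.0 Y0.0
G1 X22.0 Y29.0
G1 X0.0 Y29.0
G1 X0.0 Y0.0
; layer 4
G0 Z6.5
G0 X0.0 Y0.0
G1 X22.0 Y0.0
G1 X22.0 Y29.0
G1 X0.0 Y29.0
G1 X0.0 Y0.0
; layer 5
G0 Z8.1
G0 X0.0 Y0.0
G1 X22.0 Y0.0
G1 X22.0 Y29.0
G1 X0.0 Y29.0
G1 X0.0 Y0.0
; layer 6
G0 Z9.8
G0 X0.0 Y0.0
G1 X22.0 Y0.0
G1 X22.0 Y29.0
G1 X0.0 Y29.0
G1 X0.0 Y0.0
; layer 7
G0 Z11.4
G0 X0.0 Y0.0
G1 X22.0 Y0.0
G1 X22.0 Y29.0
G1 X0.0 Y29.0
G1 X0.0 Y0.0
; layer 8
G0 Z13.0
G0 X0.0 Y0.0
G1 X22.0 Y0.0
G1 X22.0 Y29.0
G1 X0.0 Y29.0
G1 X0.0 Y0.0
M2 ; end

The solid is a rectangular box, roughly 22 × 29 mm footprint and 13 mm tall. Slicing at Δz = 1.6 mm — 8 equal slices spanning the solid's height, so layer i sits at z = i·h/8 — gives 8 non-empty perimeters. Each is a 4-segment closed polygon; G0 lifts to the layer z and rapids to the start vertex, then G1 traces the edges.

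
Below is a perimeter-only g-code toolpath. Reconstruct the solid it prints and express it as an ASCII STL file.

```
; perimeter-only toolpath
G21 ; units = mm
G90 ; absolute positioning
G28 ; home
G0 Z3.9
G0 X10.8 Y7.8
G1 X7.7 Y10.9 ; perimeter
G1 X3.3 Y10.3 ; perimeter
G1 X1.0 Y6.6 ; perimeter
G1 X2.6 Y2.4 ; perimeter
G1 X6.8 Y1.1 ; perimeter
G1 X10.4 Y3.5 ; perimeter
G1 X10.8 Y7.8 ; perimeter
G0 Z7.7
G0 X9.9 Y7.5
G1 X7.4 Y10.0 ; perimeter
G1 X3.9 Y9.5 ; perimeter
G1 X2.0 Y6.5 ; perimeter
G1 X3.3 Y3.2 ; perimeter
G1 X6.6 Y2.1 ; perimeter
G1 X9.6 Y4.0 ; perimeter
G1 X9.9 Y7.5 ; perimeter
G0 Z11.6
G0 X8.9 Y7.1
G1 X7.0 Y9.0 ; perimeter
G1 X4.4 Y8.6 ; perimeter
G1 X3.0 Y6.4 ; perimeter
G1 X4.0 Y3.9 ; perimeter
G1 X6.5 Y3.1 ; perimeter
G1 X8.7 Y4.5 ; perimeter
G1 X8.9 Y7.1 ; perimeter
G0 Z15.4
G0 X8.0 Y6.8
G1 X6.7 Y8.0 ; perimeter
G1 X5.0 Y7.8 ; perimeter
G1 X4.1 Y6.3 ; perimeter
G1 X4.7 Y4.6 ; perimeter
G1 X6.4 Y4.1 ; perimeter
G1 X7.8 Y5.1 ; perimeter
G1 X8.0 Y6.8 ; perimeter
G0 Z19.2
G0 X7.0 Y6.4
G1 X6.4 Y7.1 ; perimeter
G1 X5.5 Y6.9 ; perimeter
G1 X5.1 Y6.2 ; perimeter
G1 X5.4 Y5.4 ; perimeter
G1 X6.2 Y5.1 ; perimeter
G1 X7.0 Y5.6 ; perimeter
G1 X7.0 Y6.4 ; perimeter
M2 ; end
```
solid part
  facet normal 0.0000 0.0000 -1.0000
    outer loop
      vertex 2.8 11.2 0.0
      vertex 8.0 11.9 0.0
      vertex 11.8 8.2 0.0
    endloop
  endfacet
  facet normal 0.0000 0.0000 -1.0000
    outer loop
      vertex 0.0 6.7 0.0
      vertex 2.8 11.2 0.0
      vertex 11.8 8.2 0.0
    endloop
  endfacet
  facet normal 0.0000 0.0000 -1.0000
    outer loop
      vertex 1.9 1.7 0.0
      vertex 0.0 6.7 0.0
      vertex 11.8 8.2 0.0
    endloop
  endfacet
  facet normal 0.0000 0.0000 -1.0000
    outer loop
      vertex 6.9 0.1 0.0
      vertex 1.9 1.7 0.0
      vertex 11.8 8.2 0.0
    endloop
  endfacet
  facet normal 0.0000 0.0000 -1.0000
    outer loop
      vertex 11.3 3.0 0.0
      vertex 6.9 0.1 0.0
      vertex 11.8 8.2 0.0
    endloop
  endfacet
  facet normal 0.6788 0.6971 0.2309
    outer loop
      vertex 11.8 8.2 0.0
      vertex 8.0 11.9 0.0
      vertex 6.1 6.1 23.1
    endloop
  endfacet
  facet normal -0.1298 0.9642 0.2314
    outer loop
      vertex 8.0 11.9 0.0
      vertex 2.8 11.2 0.0
      vertex 6.1 6.1 23.1
    endloop
  endfacet
  facet normal -0.8260 0.5140 0.2315
    outer loop
      vertex 2.8 11.2 0.0
      vertex 0.0 6.7 0.0
      vertex 6.1 6.1 23.1
    endloop
  endfacet
  facet normal -0.9095 -0.3456 0.2312
    outer loop
      vertex 0.0 6.7 0.0
      vertex 1.9 1.7 0.0
      vertex 6.1 6.1 23.1
    endloop
  endfacet
  facet normal -0.2966 -0.9268 0.2305
    outer loop
      vertex 1.9 1.7 0.0
      vertex 6.9 0.1 0.0
      vertex 6.1 6.1 23.1
    endloop
  endfacet
  facet normal 0.5356 -0.8126 0.2296
    outer loop
      vertex 6.9 0.1 0.0
      vertex 11.3 3.0 0.0
      vertex 6.1 6.1 23.1
    endloop
  endfacet
  facet normal 0.9686 -0.0931 0.2305
    outer loop
      vertex 11.3 3.0 0.0
      vertex 11.8 8.2 0.0
      vertex 6.1 6.1 23.1
    endloop
  endfacet
endsolid part

The G0 Z moves step by Δz≈3.9 mm. The G1 loops shrink linearly with z, so the solid tapers from its base footprint up to z≈23.1. Closing with a flat bottom cap and the tapered top and triangulating gives 12 facets — a regular 7-sided pyramid, base circumscribed radius ≈ 6.1 mm, apex at z ≈ 23.1 mm.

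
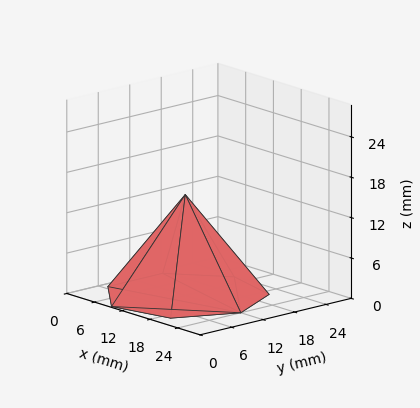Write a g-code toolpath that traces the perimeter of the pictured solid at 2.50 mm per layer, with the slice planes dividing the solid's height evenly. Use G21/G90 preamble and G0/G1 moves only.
Reading the render: the shape is a regular 7-sided pyramid, base circumscribed radius ≈ 12 mm, apex at z ≈ 15 mm (dimensions read to the nearest mm from the axis ticks). For the g-code, the solid's height is divided into equal slices at the stated Δz and each level perimeter traced with G1 moves after a G0 lift.

; perimeter-only toolpath
G21 ; units = mm
G90 ; absolute positioning
G28 ; home
; layer 1
G0 Z2.50
G0 X22.00 Y12.00
G1 X18.23 Y19.82
G1 X9.78 Y21.75
G1 X2.99 Y16.34
G1 X2.99 Y7.66
G1 X9.78 Y2.25
G1 X18.23 Y4.18
G1 X22.00 Y12.00
; layer 2
G0 Z5.00
G0 X20.00 Y12.00
G1 X16.99 Y18.25
G1 X10.22 Y19.80
G1 X4.79 Y15.47
G1 X4.79 Y8.53
G1 X10.22 Y4.20
G1 X16.99 Y5.75
G1 X20.00 Y12.00
; layer 3
G0 Z7.50
G0 X18.00 Y12.00
G1 X15.74 Y16.69
G1 X10.66 Y17.85
G1 X6.59 Y14.61
G1 X6.59 Y9.39
G1 X10.66 Y6.15
G1 X15.74 Y7.31
G1 X18.00 Y12.00
; layer 4
G0 Z10.00
G0 X16.00 Y12.00
G1 X14.49 Y15.13
G1 X11.11 Y15.90
G1 X8.40 Y13.74
G1 X8.40 Y10.26
G1 X11.11 Y8.10
G1 X14.49 Y8.87
G1 X16.00 Y12.00
; layer 5
G0 Z12.50
G0 X14.00 Y12.00
G1 X13.25 Y13.56
G1 X11.55 Y13.95
G1 X10.20 Y12.87
G1 X10.20 Y11.13
G1 X11.55 Y10.05
G1 X13.25 Y10.44
G1 X14.00 Y12.00
M2 ; end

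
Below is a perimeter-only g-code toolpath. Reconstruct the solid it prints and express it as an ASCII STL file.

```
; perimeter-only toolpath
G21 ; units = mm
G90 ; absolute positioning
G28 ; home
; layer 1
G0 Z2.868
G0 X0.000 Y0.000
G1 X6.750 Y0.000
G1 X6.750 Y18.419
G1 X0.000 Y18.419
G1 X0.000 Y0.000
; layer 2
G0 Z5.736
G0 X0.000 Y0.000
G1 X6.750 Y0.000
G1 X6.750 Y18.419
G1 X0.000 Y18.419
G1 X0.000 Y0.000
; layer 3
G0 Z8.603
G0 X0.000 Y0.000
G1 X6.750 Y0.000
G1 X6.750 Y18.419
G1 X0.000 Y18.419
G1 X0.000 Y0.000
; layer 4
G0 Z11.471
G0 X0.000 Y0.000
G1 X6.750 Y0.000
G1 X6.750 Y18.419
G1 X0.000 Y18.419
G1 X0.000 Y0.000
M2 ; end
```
solid part
  facet normal 0.0000 0.0000 -1.0000
    outer loop
      vertex 6.750 18.419 0.000
      vertex 6.750 0.000 0.000
      vertex 0.000 0.000 0.000
    endloop
  endfacet
  facet normal 0.0000 0.0000 -1.0000
    outer loop
      vertex 0.000 18.419 0.000
      vertex 6.750 18.419 0.000
      vertex 0.000 0.000 0.000
    endloop
  endfacet
  facet normal 0.0000 0.0000 1.0000
    outer loop
      vertex 0.000 0.000 11.471
      vertex 6.750 0.000 11.471
      vertex 6.750 18.419 11.471
    endloop
  endfacet
  facet normal 0.0000 0.0000 1.0000
    outer loop
      vertex 0.000 0.000 11.471
      vertex 6.750 18.419 11.471
      vertex 0.000 18.419 11.471
    endloop
  endfacet
  facet normal 0.0000 -1.0000 0.0000
    outer loop
      vertex 0.000 0.000 0.000
      vertex 6.750 0.000 0.000
      vertex 6.750 0.000 11.471
    endloop
  endfacet
  facet normal 0.0000 -1.0000 0.0000
    outer loop
      vertex 0.000 0.000 0.000
      vertex 6.750 0.000 11.471
      vertex 0.000 0.000 11.471
    endloop
  endfacet
  facet normal 0.0000 1.0000 0.0000
    outer loop
      vertex 6.750 18.419 11.471
      vertex 6.750 18.419 0.000
      vertex 0.000 18.419 0.000
    endloop
  endfacet
  facet normal 0.0000 1.0000 0.0000
    outer loop
      vertex 0.000 18.419 11.471
      vertex 6.750 18.419 11.471
      vertex 0.000 18.419 0.000
    endloop
  endfacet
  facet normal -1.0000 0.0000 0.0000
    outer loop
      vertex 0.000 18.419 11.471
      vertex 0.000 18.419 0.000
      vertex 0.000 0.000 0.000
    endloop
  endfacet
  facet normal -1.0000 0.0000 0.0000
    outer loop
      vertex 0.000 0.000 11.471
      vertex 0.000 18.419 11.471
      vertex 0.000 0.000 0.000
    endloop
  endfacet
  facet normal 1.0000 0.0000 0.0000
    outer loop
      vertex 6.750 0.000 0.000
      vertex 6.750 18.419 0.000
      vertex 6.750 18.419 11.471
    endloop
  endfacet
  facet normal 1.0000 0.0000 0.0000
    outer loop
      vertex 6.750 0.000 0.000
      vertex 6.750 18.419 11.471
      vertex 6.750 0.000 11.471
    endloop
  endfacet
endsolid part

The G0 Z moves step by Δz≈2.868 mm. Every layer's G1 loop is the same polygon, so the solid is a straight extrusion of it from z=0 to z≈11.5. Closing with flat bottom and top caps and triangulating gives 12 facets — a rectangular box, roughly 6.75 × 18.4 mm footprint and 11.5 mm tall.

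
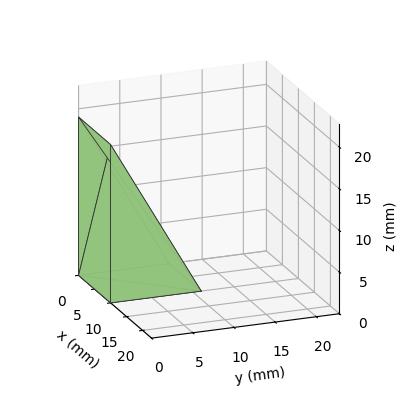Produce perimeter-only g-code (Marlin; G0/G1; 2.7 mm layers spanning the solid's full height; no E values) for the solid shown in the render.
Reading the render: the shape is a wedge (ramp): 10 × 11 mm base, rising to 19 mm along the y=0 edge and sloping linearly to z=0 at y=11 (dimensions read to the nearest mm from the axis ticks). For the g-code, the solid's height is divided into equal slices at the stated Δz and each level perimeter traced with G1 moves after a G0 lift.

; perimeter-only toolpath
G21 ; units = mm
G90 ; absolute positioning
G28 ; home
; layer 1
G0 Z2.7
G0 X0.0 Y0.0
G1 X10.0 Y0.0
G1 X10.0 Y9.4
G1 X0.0 Y9.4
G1 X0.0 Y0.0
; layer 2
G0 Z5.4
G0 X0.0 Y0.0
G1 X10.0 Y0.0
G1 X10.0 Y7.9
G1 X0.0 Y7.9
G1 X0.0 Y0.0
; layer 3
G0 Z8.1
G0 X0.0 Y0.0
G1 X10.0 Y0.0
G1 X10.0 Y6.3
G1 X0.0 Y6.3
G1 X0.0 Y0.0
; layer 4
G0 Z10.9
G0 X0.0 Y0.0
G1 X10.0 Y0.0
G1 X10.0 Y4.7
G1 X0.0 Y4.7
G1 X0.0 Y0.0
; layer 5
G0 Z13.6
G0 X0.0 Y0.0
G1 X10.0 Y0.0
G1 X10.0 Y3.1
G1 X0.0 Y3.1
G1 X0.0 Y0.0
; layer 6
G0 Z16.3
G0 X0.0 Y0.0
G1 X10.0 Y0.0
G1 X10.0 Y1.6
G1 X0.0 Y1.6
G1 X0.0 Y0.0
M2 ; end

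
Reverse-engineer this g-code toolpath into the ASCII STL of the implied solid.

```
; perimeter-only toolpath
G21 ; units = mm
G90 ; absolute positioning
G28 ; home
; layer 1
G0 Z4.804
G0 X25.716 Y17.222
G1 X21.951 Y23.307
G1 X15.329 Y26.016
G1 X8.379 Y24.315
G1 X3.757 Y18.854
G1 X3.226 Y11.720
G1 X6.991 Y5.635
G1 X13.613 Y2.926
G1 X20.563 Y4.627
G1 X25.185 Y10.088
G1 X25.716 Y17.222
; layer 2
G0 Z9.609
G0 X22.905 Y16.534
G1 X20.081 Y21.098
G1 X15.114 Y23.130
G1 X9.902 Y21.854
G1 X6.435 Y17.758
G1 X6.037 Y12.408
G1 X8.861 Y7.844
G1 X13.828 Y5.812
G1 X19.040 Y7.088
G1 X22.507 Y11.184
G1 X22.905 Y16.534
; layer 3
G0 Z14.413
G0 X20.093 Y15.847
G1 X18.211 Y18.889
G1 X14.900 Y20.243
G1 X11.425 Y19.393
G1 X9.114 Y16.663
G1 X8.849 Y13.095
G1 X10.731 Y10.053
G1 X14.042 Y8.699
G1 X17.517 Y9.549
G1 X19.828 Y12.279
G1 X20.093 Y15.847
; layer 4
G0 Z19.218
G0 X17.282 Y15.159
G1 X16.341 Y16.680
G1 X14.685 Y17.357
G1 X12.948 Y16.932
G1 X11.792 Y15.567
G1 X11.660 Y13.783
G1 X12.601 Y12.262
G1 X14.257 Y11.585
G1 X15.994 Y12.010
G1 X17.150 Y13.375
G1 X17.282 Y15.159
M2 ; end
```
solid part
  facet normal 0.0000 0.0000 -1.0000
    outer loop
      vertex 15.543 28.902 0.000
      vertex 23.821 25.516 0.000
      vertex 28.527 17.910 0.000
    endloop
  endfacet
  facet normal 0.0000 0.0000 -1.0000
    outer loop
      vertex 6.856 26.776 0.000
      vertex 15.543 28.902 0.000
      vertex 28.527 17.910 0.000
    endloop
  endfacet
  facet normal 0.0000 0.0000 -1.0000
    outer loop
      vertex 1.078 19.950 0.000
      vertex 6.856 26.776 0.000
      vertex 28.527 17.910 0.000
    endloop
  endfacet
  facet normal 0.0000 0.0000 -1.0000
    outer loop
      vertex 0.415 11.032 0.000
      vertex 1.078 19.950 0.000
      vertex 28.527 17.910 0.000
    endloop
  endfacet
  facet normal 0.0000 0.0000 -1.0000
    outer loop
      vertex 5.121 3.426 0.000
      vertex 0.415 11.032 0.000
      vertex 28.527 17.910 0.000
    endloop
  endfacet
  facet normal 0.0000 0.0000 -1.0000
    outer loop
      vertex 13.399 0.040 0.000
      vertex 5.121 3.426 0.000
      vertex 28.527 17.910 0.000
    endloop
  endfacet
  facet normal 0.0000 0.0000 -1.0000
    outer loop
      vertex 22.086 2.166 0.000
      vertex 13.399 0.040 0.000
      vertex 28.527 17.910 0.000
    endloop
  endfacet
  facet normal 0.0000 0.0000 -1.0000
    outer loop
      vertex 27.864 8.992 0.000
      vertex 22.086 2.166 0.000
      vertex 28.527 17.910 0.000
    endloop
  endfacet
  facet normal 0.7379 0.4565 0.4971
    outer loop
      vertex 28.527 17.910 0.000
      vertex 23.821 25.516 0.000
      vertex 14.471 14.471 24.022
    endloop
  endfacet
  facet normal 0.3285 0.8031 0.4971
    outer loop
      vertex 23.821 25.516 0.000
      vertex 15.543 28.902 0.000
      vertex 14.471 14.471 24.022
    endloop
  endfacet
  facet normal -0.2063 0.8428 0.4971
    outer loop
      vertex 15.543 28.902 0.000
      vertex 6.856 26.776 0.000
      vertex 14.471 14.471 24.022
    endloop
  endfacet
  facet normal -0.6623 0.5606 0.4971
    outer loop
      vertex 6.856 26.776 0.000
      vertex 1.078 19.950 0.000
      vertex 14.471 14.471 24.022
    endloop
  endfacet
  facet normal -0.8653 0.0643 0.4971
    outer loop
      vertex 1.078 19.950 0.000
      vertex 0.415 11.032 0.000
      vertex 14.471 14.471 24.022
    endloop
  endfacet
  facet normal -0.7379 -0.4565 0.4971
    outer loop
      vertex 0.415 11.032 0.000
      vertex 5.121 3.426 0.000
      vertex 14.471 14.471 24.022
    endloop
  endfacet
  facet normal -0.3285 -0.8031 0.4971
    outer loop
      vertex 5.121 3.426 0.000
      vertex 13.399 0.040 0.000
      vertex 14.471 14.471 24.022
    endloop
  endfacet
  facet normal 0.2063 -0.8428 0.4971
    outer loop
      vertex 13.399 0.040 0.000
      vertex 22.086 2.166 0.000
      vertex 14.471 14.471 24.022
    endloop
  endfacet
  facet normal 0.6623 -0.5606 0.4971
    outer loop
      vertex 22.086 2.166 0.000
      vertex 27.864 8.992 0.000
      vertex 14.471 14.471 24.022
    endloop
  endfacet
  facet normal 0.8653 -0.0643 0.4971
    outer loop
      vertex 27.864 8.992 0.000
      vertex 28.527 17.910 0.000
      vertex 14.471 14.471 24.022
    endloop
  endfacet
endsolid part

The G0 Z moves step by Δz≈4.804 mm. The G1 loops shrink linearly with z, so the solid tapers from its base footprint up to z≈24. Closing with a flat bottom cap and the tapered top and triangulating gives 18 facets — a regular 10-sided pyramid, base circumscribed radius ≈ 14.5 mm, apex at z ≈ 24 mm.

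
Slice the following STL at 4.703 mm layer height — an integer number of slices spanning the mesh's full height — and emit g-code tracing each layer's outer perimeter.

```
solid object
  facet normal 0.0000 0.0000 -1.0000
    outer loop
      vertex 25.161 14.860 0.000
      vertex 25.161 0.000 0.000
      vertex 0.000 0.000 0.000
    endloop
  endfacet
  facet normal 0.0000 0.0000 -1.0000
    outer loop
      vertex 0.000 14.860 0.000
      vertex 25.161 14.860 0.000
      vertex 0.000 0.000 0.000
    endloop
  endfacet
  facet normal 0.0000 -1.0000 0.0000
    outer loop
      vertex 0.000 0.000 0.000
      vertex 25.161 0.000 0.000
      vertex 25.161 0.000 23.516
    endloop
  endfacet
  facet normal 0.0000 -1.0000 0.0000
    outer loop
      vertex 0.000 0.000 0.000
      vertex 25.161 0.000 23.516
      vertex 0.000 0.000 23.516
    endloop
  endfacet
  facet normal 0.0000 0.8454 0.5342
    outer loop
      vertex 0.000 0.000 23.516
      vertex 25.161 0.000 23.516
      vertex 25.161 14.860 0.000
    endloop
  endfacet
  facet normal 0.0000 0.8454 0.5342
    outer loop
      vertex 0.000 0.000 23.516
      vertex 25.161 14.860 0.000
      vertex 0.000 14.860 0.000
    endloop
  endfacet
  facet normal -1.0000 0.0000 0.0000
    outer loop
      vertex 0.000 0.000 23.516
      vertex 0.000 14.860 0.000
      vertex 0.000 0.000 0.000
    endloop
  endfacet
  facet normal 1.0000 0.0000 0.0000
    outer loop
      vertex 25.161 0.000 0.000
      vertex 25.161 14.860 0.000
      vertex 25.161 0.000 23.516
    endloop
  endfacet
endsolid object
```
; perimeter-only toolpath
G21 ; units = mm
G90 ; absolute positioning
G28 ; home
; layer 1
G0 Z4.703
G0 X0.000 Y0.000
G1 X25.161 Y0.000
G1 X25.161 Y11.888
G1 X0.000 Y11.888
G1 X0.000 Y0.000
; layer 2
G0 Z9.406
G0 X0.000 Y0.000
G1 X25.161 Y0.000
G1 X25.161 Y8.916
G1 X0.000 Y8.916
G1 X0.000 Y0.000
; layer 3
G0 Z14.110
G0 X0.000 Y0.000
G1 X25.161 Y0.000
G1 X25.161 Y5.944
G1 X0.000 Y5.944
G1 X0.000 Y0.000
; layer 4
G0 Z18.813
G0 X0.000 Y0.000
G1 X25.161 Y0.000
G1 X25.161 Y2.972
G1 X0.000 Y2.972
G1 X0.000 Y0.000
M2 ; end

The solid is a wedge (ramp): 25.2 × 14.9 mm base, rising to 23.5 mm along the y=0 edge and sloping linearly to z=0 at y=14.9. Slicing at Δz = 4.703 mm — 5 equal slices spanning the solid's height, so layer i sits at z = i·h/5 — gives 4 non-empty perimeters. Each is a 4-segment closed polygon; G0 lifts to the layer z and rapids to the start vertex, then G1 traces the edges. The cross-section shrinks linearly with z (the slice at the apex is degenerate and omitted).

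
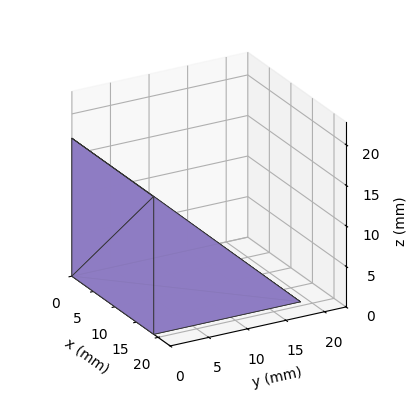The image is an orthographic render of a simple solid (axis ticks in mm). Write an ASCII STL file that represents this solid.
Reading the render: the shape is a wedge (ramp): 19 × 19 mm base, rising to 17 mm along the y=0 edge and sloping linearly to z=0 at y=19 (dimensions read to the nearest mm from the axis ticks). For the STL, each face is triangulated and given an outward normal.

solid part
  facet normal 0.0000 0.0000 -1.0000
    outer loop
      vertex 19.0 19.0 0.0
      vertex 19.0 0.0 0.0
      vertex 0.0 0.0 0.0
    endloop
  endfacet
  facet normal 0.0000 0.0000 -1.0000
    outer loop
      vertex 0.0 19.0 0.0
      vertex 19.0 19.0 0.0
      vertex 0.0 0.0 0.0
    endloop
  endfacet
  facet normal 0.0000 -1.0000 0.0000
    outer loop
      vertex 0.0 0.0 0.0
      vertex 19.0 0.0 0.0
      vertex 19.0 0.0 17.0
    endloop
  endfacet
  facet normal 0.0000 -1.0000 0.0000
    outer loop
      vertex 0.0 0.0 0.0
      vertex 19.0 0.0 17.0
      vertex 0.0 0.0 17.0
    endloop
  endfacet
  facet normal 0.0000 0.6668 0.7452
    outer loop
      vertex 0.0 0.0 17.0
      vertex 19.0 0.0 17.0
      vertex 19.0 19.0 0.0
    endloop
  endfacet
  facet normal 0.0000 0.6668 0.7452
    outer loop
      vertex 0.0 0.0 17.0
      vertex 19.0 19.0 0.0
      vertex 0.0 19.0 0.0
    endloop
  endfacet
  facet normal -1.0000 0.0000 0.0000
    outer loop
      vertex 0.0 0.0 17.0
      vertex 0.0 19.0 0.0
      vertex 0.0 0.0 0.0
    endloop
  endfacet
  facet normal 1.0000 0.0000 0.0000
    outer loop
      vertex 19.0 0.0 0.0
      vertex 19.0 19.0 0.0
      vertex 19.0 0.0 17.0
    endloop
  endfacet
endsolid part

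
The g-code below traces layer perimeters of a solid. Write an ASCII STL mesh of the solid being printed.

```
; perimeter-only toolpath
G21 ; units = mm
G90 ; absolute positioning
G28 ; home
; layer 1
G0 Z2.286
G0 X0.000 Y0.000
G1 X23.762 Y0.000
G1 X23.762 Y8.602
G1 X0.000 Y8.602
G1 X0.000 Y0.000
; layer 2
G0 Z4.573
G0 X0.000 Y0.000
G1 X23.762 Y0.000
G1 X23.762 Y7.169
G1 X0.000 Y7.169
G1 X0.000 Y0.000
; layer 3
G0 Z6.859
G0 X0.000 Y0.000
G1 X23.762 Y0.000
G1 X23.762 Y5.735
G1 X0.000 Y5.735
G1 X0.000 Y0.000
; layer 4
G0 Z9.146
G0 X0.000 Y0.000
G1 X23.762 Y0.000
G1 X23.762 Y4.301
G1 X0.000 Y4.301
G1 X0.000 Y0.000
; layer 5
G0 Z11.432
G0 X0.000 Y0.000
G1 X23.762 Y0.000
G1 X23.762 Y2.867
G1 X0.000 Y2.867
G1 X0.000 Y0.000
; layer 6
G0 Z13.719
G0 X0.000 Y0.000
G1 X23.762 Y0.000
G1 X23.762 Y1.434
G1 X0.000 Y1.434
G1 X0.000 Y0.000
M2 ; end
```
solid part
  facet normal 0.0000 0.0000 -1.0000
    outer loop
      vertex 23.762 10.036 0.000
      vertex 23.762 0.000 0.000
      vertex 0.000 0.000 0.000
    endloop
  endfacet
  facet normal 0.0000 0.0000 -1.0000
    outer loop
      vertex 0.000 10.036 0.000
      vertex 23.762 10.036 0.000
      vertex 0.000 0.000 0.000
    endloop
  endfacet
  facet normal 0.0000 -1.0000 0.0000
    outer loop
      vertex 0.000 0.000 0.000
      vertex 23.762 0.000 0.000
      vertex 23.762 0.000 16.005
    endloop
  endfacet
  facet normal 0.0000 -1.0000 0.0000
    outer loop
      vertex 0.000 0.000 0.000
      vertex 23.762 0.000 16.005
      vertex 0.000 0.000 16.005
    endloop
  endfacet
  facet normal 0.0000 0.8472 0.5312
    outer loop
      vertex 0.000 0.000 16.005
      vertex 23.762 0.000 16.005
      vertex 23.762 10.036 0.000
    endloop
  endfacet
  facet normal 0.0000 0.8472 0.5312
    outer loop
      vertex 0.000 0.000 16.005
      vertex 23.762 10.036 0.000
      vertex 0.000 10.036 0.000
    endloop
  endfacet
  facet normal -1.0000 0.0000 0.0000
    outer loop
      vertex 0.000 0.000 16.005
      vertex 0.000 10.036 0.000
      vertex 0.000 0.000 0.000
    endloop
  endfacet
  facet normal 1.0000 0.0000 0.0000
    outer loop
      vertex 23.762 0.000 0.000
      vertex 23.762 10.036 0.000
      vertex 23.762 0.000 16.005
    endloop
  endfacet
endsolid part

The G0 Z moves step by Δz≈2.286 mm. The G1 loops shrink linearly with z, so the solid tapers from its base footprint up to z≈16. Closing with a flat bottom cap and the tapered top and triangulating gives 8 facets — a wedge (ramp): 23.8 × 10 mm base, rising to 16 mm along the y=0 edge and sloping linearly to z=0 at y=10.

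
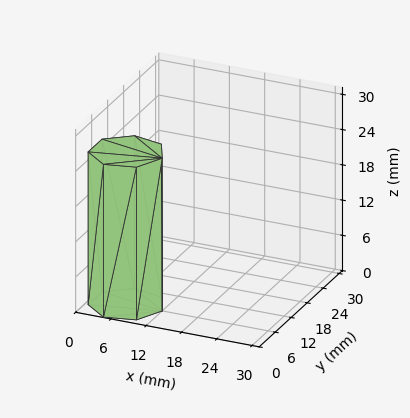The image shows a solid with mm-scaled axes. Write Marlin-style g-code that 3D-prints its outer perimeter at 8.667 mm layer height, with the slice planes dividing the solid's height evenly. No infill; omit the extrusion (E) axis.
Reading the render: the shape is a regular 7-sided prism (a cylinder approximated with 7 flat sides), circumscribed radius ≈ 6 mm, height ≈ 26 mm (dimensions read to the nearest mm from the axis ticks). For the g-code, the solid's height is divided into equal slices at the stated Δz and each level perimeter traced with G1 moves after a G0 lift.

; perimeter-only toolpath
G21 ; units = mm
G90 ; absolute positioning
G28 ; home
; layer 1
G0 Z8.667
G0 X12.000 Y6.000
G1 X9.741 Y10.691
G1 X4.665 Y11.850
G1 X0.594 Y8.603
G1 X0.594 Y3.397
G1 X4.665 Y0.150
G1 X9.741 Y1.309
G1 X12.000 Y6.000
; layer 2
G0 Z17.333
G0 X12.000 Y6.000
G1 X9.741 Y10.691
G1 X4.665 Y11.850
G1 X0.594 Y8.603
G1 X0.594 Y3.397
G1 X4.665 Y0.150
G1 X9.741 Y1.309
G1 X12.000 Y6.000
; layer 3
G0 Z26.000
G0 X12.000 Y6.000
G1 X9.741 Y10.691
G1 X4.665 Y11.850
G1 X0.594 Y8.603
G1 X0.594 Y3.397
G1 X4.665 Y0.150
G1 X9.741 Y1.309
G1 X12.000 Y6.000
M2 ; end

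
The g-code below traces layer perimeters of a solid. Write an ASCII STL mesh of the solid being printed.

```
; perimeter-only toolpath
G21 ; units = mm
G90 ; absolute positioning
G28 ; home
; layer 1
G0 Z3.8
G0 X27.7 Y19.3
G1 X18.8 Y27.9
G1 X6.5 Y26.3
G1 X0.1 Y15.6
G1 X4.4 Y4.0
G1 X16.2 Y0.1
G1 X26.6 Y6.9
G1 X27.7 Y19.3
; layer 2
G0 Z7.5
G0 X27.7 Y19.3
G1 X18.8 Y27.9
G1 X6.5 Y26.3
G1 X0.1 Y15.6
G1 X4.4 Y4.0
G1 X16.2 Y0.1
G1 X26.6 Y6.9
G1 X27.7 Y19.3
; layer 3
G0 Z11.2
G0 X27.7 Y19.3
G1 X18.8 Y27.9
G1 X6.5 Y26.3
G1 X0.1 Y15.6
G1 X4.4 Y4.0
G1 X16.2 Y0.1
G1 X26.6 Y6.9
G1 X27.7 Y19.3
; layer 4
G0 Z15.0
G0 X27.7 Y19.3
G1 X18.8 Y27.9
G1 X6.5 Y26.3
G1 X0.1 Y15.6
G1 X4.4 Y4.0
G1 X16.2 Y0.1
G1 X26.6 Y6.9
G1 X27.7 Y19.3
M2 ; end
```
solid part
  facet normal 0.0000 0.0000 -1.0000
    outer loop
      vertex 6.5 26.3 0.0
      vertex 18.8 27.9 0.0
      vertex 27.7 19.3 0.0
    endloop
  endfacet
  facet normal 0.0000 0.0000 -1.0000
    outer loop
      vertex 0.1 15.6 0.0
      vertex 6.5 26.3 0.0
      vertex 27.7 19.3 0.0
    endloop
  endfacet
  facet normal 0.0000 0.0000 -1.0000
    outer loop
      vertex 4.4 4.0 0.0
      vertex 0.1 15.6 0.0
      vertex 27.7 19.3 0.0
    endloop
  endfacet
  facet normal 0.0000 0.0000 -1.0000
    outer loop
      vertex 16.2 0.1 0.0
      vertex 4.4 4.0 0.0
      vertex 27.7 19.3 0.0
    endloop
  endfacet
  facet normal 0.0000 0.0000 -1.0000
    outer loop
      vertex 26.6 6.9 0.0
      vertex 16.2 0.1 0.0
      vertex 27.7 19.3 0.0
    endloop
  endfacet
  facet normal 0.0000 0.0000 1.0000
    outer loop
      vertex 27.7 19.3 15.0
      vertex 18.8 27.9 15.0
      vertex 6.5 26.3 15.0
    endloop
  endfacet
  facet normal 0.0000 0.0000 1.0000
    outer loop
      vertex 27.7 19.3 15.0
      vertex 6.5 26.3 15.0
      vertex 0.1 15.6 15.0
    endloop
  endfacet
  facet normal 0.0000 0.0000 1.0000
    outer loop
      vertex 27.7 19.3 15.0
      vertex 0.1 15.6 15.0
      vertex 4.4 4.0 15.0
    endloop
  endfacet
  facet normal 0.0000 0.0000 1.0000
    outer loop
      vertex 27.7 19.3 15.0
      vertex 4.4 4.0 15.0
      vertex 16.2 0.1 15.0
    endloop
  endfacet
  facet normal 0.0000 0.0000 1.0000
    outer loop
      vertex 27.7 19.3 15.0
      vertex 16.2 0.1 15.0
      vertex 26.6 6.9 15.0
    endloop
  endfacet
  facet normal 0.6949 0.7191 0.0000
    outer loop
      vertex 27.7 19.3 0.0
      vertex 18.8 27.9 0.0
      vertex 18.8 27.9 15.0
    endloop
  endfacet
  facet normal 0.6949 0.7191 0.0000
    outer loop
      vertex 27.7 19.3 0.0
      vertex 18.8 27.9 15.0
      vertex 27.7 19.3 15.0
    endloop
  endfacet
  facet normal -0.1290 0.9916 0.0000
    outer loop
      vertex 18.8 27.9 0.0
      vertex 6.5 26.3 0.0
      vertex 6.5 26.3 15.0
    endloop
  endfacet
  facet normal -0.1290 0.9916 0.0000
    outer loop
      vertex 18.8 27.9 0.0
      vertex 6.5 26.3 15.0
      vertex 18.8 27.9 15.0
    endloop
  endfacet
  facet normal -0.8582 0.5133 0.0000
    outer loop
      vertex 6.5 26.3 0.0
      vertex 0.1 15.6 0.0
      vertex 0.1 15.6 15.0
    endloop
  endfacet
  facet normal -0.8582 0.5133 0.0000
    outer loop
      vertex 6.5 26.3 0.0
      vertex 0.1 15.6 15.0
      vertex 6.5 26.3 15.0
    endloop
  endfacet
  facet normal -0.9377 -0.3476 0.0000
    outer loop
      vertex 0.1 15.6 0.0
      vertex 4.4 4.0 0.0
      vertex 4.4 4.0 15.0
    endloop
  endfacet
  facet normal -0.9377 -0.3476 0.0000
    outer loop
      vertex 0.1 15.6 0.0
      vertex 4.4 4.0 15.0
      vertex 0.1 15.6 15.0
    endloop
  endfacet
  facet normal -0.3138 -0.9495 0.0000
    outer loop
      vertex 4.4 4.0 0.0
      vertex 16.2 0.1 0.0
      vertex 16.2 0.1 15.0
    endloop
  endfacet
  facet normal -0.3138 -0.9495 0.0000
    outer loop
      vertex 4.4 4.0 0.0
      vertex 16.2 0.1 15.0
      vertex 4.4 4.0 15.0
    endloop
  endfacet
  facet normal 0.5472 -0.8370 0.0000
    outer loop
      vertex 16.2 0.1 0.0
      vertex 26.6 6.9 0.0
      vertex 26.6 6.9 15.0
    endloop
  endfacet
  facet normal 0.5472 -0.8370 0.0000
    outer loop
      vertex 16.2 0.1 0.0
      vertex 26.6 6.9 15.0
      vertex 16.2 0.1 15.0
    endloop
  endfacet
  facet normal 0.9961 -0.0884 0.0000
    outer loop
      vertex 26.6 6.9 0.0
      vertex 27.7 19.3 0.0
      vertex 27.7 19.3 15.0
    endloop
  endfacet
  facet normal 0.9961 -0.0884 0.0000
    outer loop
      vertex 26.6 6.9 0.0
      vertex 27.7 19.3 15.0
      vertex 26.6 6.9 15.0
    endloop
  endfacet
endsolid part

The G0 Z moves step by Δz≈3.8 mm. Every layer's G1 loop is the same polygon, so the solid is a straight extrusion of it from z=0 to z≈15. Closing with flat bottom and top caps and triangulating gives 24 facets — a regular 7-sided prism (a cylinder approximated with 7 flat sides), circumscribed radius ≈ 14.3 mm, height ≈ 15 mm.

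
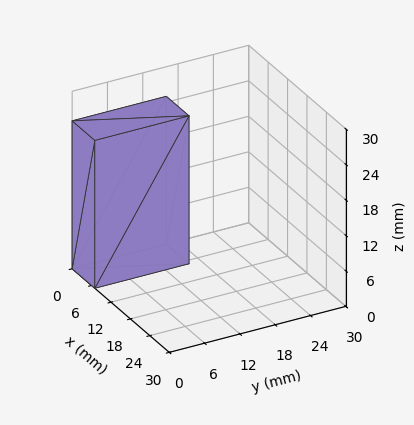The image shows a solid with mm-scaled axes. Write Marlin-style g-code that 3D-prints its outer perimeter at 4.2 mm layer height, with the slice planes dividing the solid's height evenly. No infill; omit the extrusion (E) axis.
Reading the render: the shape is a rectangular box, roughly 7 × 16 mm footprint and 25 mm tall (dimensions read to the nearest mm from the axis ticks). For the g-code, the solid's height is divided into equal slices at the stated Δz and each level perimeter traced with G1 moves after a G0 lift.

; perimeter-only toolpath
G21 ; units = mm
G90 ; absolute positioning
G28 ; home
; layer 1
G0 Z4.2
G0 X0.0 Y0.0
G1 X7.0 Y0.0
G1 X7.0 Y16.0
G1 X0.0 Y16.0
G1 X0.0 Y0.0
; layer 2
G0 Z8.3
G0 X0.0 Y0.0
G1 X7.0 Y0.0
G1 X7.0 Y16.0
G1 X0.0 Y16.0
G1 X0.0 Y0.0
; layer 3
G0 Z12.5
G0 X0.0 Y0.0
G1 X7.0 Y0.0
G1 X7.0 Y16.0
G1 X0.0 Y16.0
G1 X0.0 Y0.0
; layer 4
G0 Z16.7
G0 X0.0 Y0.0
G1 X7.0 Y0.0
G1 X7.0 Y16.0
G1 X0.0 Y16.0
G1 X0.0 Y0.0
; layer 5
G0 Z20.8
G0 X0.0 Y0.0
G1 X7.0 Y0.0
G1 X7.0 Y16.0
G1 X0.0 Y16.0
G1 X0.0 Y0.0
; layer 6
G0 Z25.0
G0 X0.0 Y0.0
G1 X7.0 Y0.0
G1 X7.0 Y16.0
G1 X0.0 Y16.0
G1 X0.0 Y0.0
M2 ; end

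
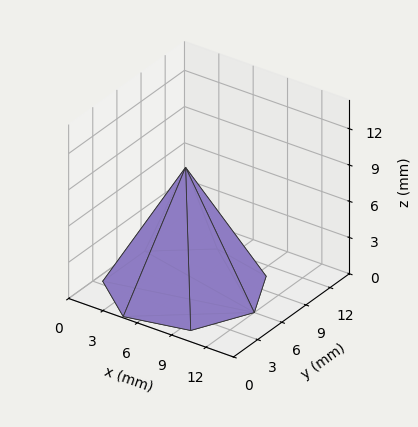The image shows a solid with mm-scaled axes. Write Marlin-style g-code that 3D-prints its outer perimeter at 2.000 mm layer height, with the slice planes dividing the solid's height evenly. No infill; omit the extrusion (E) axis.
Reading the render: the shape is a regular 7-sided pyramid, base circumscribed radius ≈ 6 mm, apex at z ≈ 10 mm (dimensions read to the nearest mm from the axis ticks). For the g-code, the solid's height is divided into equal slices at the stated Δz and each level perimeter traced with G1 moves after a G0 lift.

; perimeter-only toolpath
G21 ; units = mm
G90 ; absolute positioning
G28 ; home
; layer 1
G0 Z2.000
G0 X10.800 Y6.000
G1 X8.993 Y9.753
G1 X4.932 Y10.680
G1 X1.675 Y8.082
G1 X1.675 Y3.918
G1 X4.932 Y1.320
G1 X8.993 Y2.247
G1 X10.800 Y6.000
; layer 2
G0 Z4.000
G0 X9.600 Y6.000
G1 X8.245 Y8.815
G1 X5.199 Y9.510
G1 X2.756 Y7.562
G1 X2.756 Y4.438
G1 X5.199 Y2.490
G1 X8.245 Y3.185
G1 X9.600 Y6.000
; layer 3
G0 Z6.000
G0 X8.400 Y6.000
G1 X7.496 Y7.876
G1 X5.466 Y8.340
G1 X3.838 Y7.041
G1 X3.838 Y4.959
G1 X5.466 Y3.660
G1 X7.496 Y4.124
G1 X8.400 Y6.000
; layer 4
G0 Z8.000
G0 X7.200 Y6.000
G1 X6.748 Y6.938
G1 X5.733 Y7.170
G1 X4.919 Y6.521
G1 X4.919 Y5.479
G1 X5.733 Y4.830
G1 X6.748 Y5.062
G1 X7.200 Y6.000
M2 ; end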